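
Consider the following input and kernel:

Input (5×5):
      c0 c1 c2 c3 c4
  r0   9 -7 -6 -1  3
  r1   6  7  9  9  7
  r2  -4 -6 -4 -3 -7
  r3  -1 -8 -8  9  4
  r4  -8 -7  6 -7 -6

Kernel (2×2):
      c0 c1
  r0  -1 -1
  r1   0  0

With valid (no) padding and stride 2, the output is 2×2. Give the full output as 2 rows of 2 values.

-2 7
10 7

Output[0,0]: The receptive field on the input at this output position is [9 -7 / 6 7]. Elementwise product with the kernel and sum: 9·-1 + -7·-1.
Output[0,1]: The receptive field on the input at this output position is [-6 -1 / 9 9]. Elementwise product with the kernel and sum: -6·-1 + -1·-1.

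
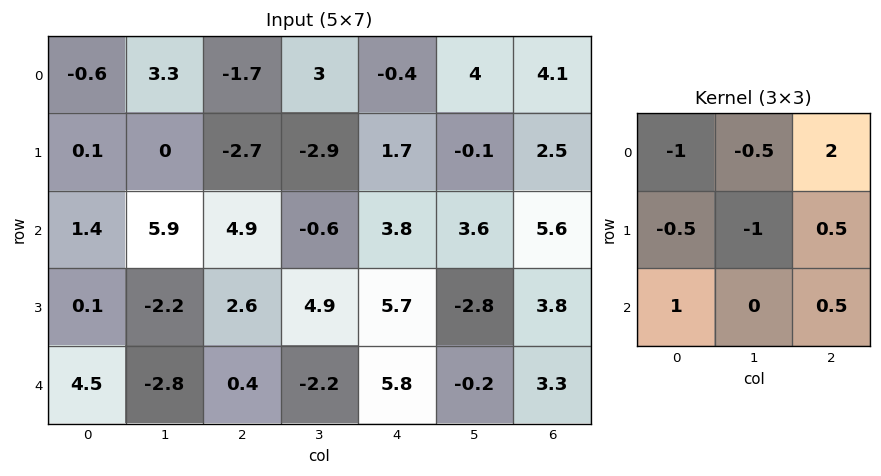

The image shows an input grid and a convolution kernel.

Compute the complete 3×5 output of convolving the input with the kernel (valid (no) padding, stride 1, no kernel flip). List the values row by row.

Output[0,0]: The receptive field on the input at this output position is [-0.6 3.3 -1.7 / 0.1 0 -2.7 / 1.4 5.9 4.9]. Elementwise product with the kernel and sum: -0.6·-1 + 3.3·-0.5 + -1.7·2 + 0.1·-0.5 + 0·-1 + -2.7·0.5 + 1.4·1 + 4.9·0.5.
Output[0,1]: The receptive field on the input at this output position is [3.3 -1.7 3 / 0 -2.7 -2.9 / 5.9 4.9 -0.6]. Elementwise product with the kernel and sum: 3.3·-1 + -1.7·-0.5 + 3·2 + 0·-0.5 + -2.7·-1 + -2.9·0.5 + 5.9·1 + -0.6·0.5.

-2 10.4 11.3 6.1 13.7
-8.25 -12.35 13.05 3.65 8.25
13.6 -12.5 2.95 -5.95 14.9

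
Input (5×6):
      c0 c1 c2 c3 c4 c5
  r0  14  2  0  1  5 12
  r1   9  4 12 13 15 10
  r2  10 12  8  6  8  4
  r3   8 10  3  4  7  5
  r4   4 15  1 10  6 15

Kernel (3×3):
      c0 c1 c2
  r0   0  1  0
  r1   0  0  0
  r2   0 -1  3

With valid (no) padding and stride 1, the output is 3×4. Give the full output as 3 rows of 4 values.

14 10 19 9
3 21 30 23
0 37 14 47

Output[0,0]: The receptive field on the input at this output position is [14 2 0 / 9 4 12 / 10 12 8]. Elementwise product with the kernel and sum: 2·1 + 12·-1 + 8·3.
Output[0,1]: The receptive field on the input at this output position is [2 0 1 / 4 12 13 / 12 8 6]. Elementwise product with the kernel and sum: 0·1 + 8·-1 + 6·3.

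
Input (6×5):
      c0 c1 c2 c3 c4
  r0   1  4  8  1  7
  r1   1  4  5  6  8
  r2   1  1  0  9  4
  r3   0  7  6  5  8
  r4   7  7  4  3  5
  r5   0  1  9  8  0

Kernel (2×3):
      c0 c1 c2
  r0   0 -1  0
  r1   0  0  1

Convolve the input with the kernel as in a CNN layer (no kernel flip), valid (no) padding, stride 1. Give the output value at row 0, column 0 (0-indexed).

1

The receptive field on the input at this output position is [1 4 8 / 1 4 5]. Elementwise product with the kernel and sum: 4·-1 + 5·1.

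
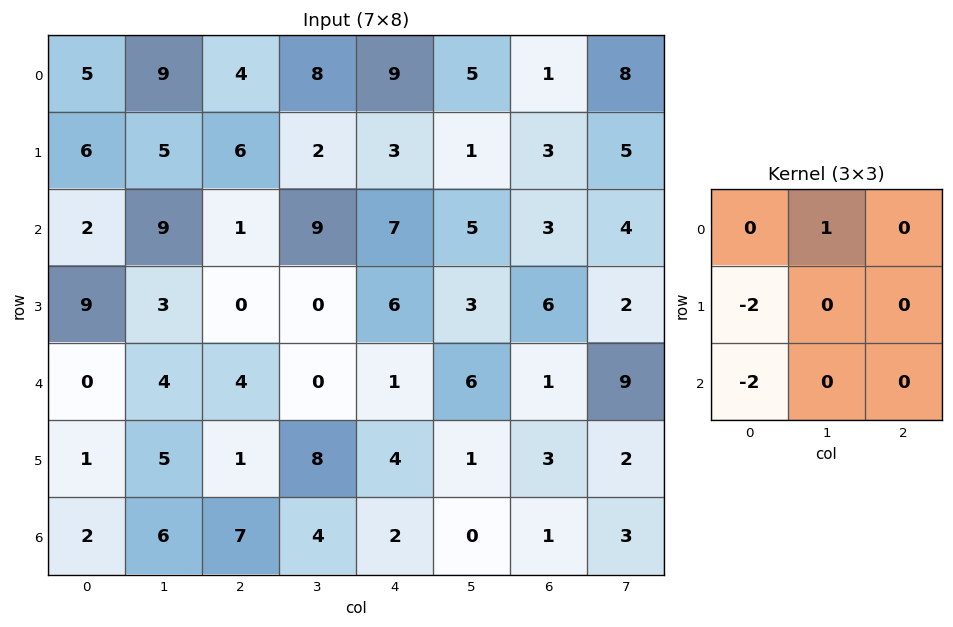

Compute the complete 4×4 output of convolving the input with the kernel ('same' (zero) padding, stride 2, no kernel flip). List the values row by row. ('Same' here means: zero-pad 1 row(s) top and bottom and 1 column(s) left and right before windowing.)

0 -28 -20 -12
6 -18 -15 -13
9 -18 -10 -8
1 -11 -4 3

Output[0,0]: The receptive field on the zero-padded input at this output position is [0 0 0 / 0 5 9 / 0 6 5]. Elementwise product with the kernel and sum: 0·1 + 0·-2 + 0·-2.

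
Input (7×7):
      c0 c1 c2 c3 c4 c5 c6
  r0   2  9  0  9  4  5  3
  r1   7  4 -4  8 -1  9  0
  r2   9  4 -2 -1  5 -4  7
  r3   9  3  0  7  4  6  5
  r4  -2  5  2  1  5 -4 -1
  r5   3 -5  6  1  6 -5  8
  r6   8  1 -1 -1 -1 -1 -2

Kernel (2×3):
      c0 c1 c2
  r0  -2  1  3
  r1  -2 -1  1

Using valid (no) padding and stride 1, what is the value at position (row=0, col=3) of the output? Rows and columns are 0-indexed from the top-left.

-5

The receptive field on the input at this output position is [9 4 5 / 8 -1 9]. Elementwise product with the kernel and sum: 9·-2 + 4·1 + 5·3 + 8·-2 + -1·-1 + 9·1.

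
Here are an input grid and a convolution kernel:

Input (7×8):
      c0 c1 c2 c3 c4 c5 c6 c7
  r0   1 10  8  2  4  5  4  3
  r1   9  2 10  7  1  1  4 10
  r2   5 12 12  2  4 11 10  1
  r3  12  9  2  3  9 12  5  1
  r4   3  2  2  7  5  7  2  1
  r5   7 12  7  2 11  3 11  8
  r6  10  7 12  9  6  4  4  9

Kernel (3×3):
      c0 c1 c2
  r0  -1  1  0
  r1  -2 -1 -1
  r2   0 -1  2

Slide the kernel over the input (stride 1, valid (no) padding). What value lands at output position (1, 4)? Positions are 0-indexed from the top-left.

-31

The receptive field on the input at this output position is [1 1 4 / 4 11 10 / 9 12 5]. Elementwise product with the kernel and sum: 1·-1 + 1·1 + 4·-2 + 11·-1 + 10·-1 + 12·-1 + 5·2.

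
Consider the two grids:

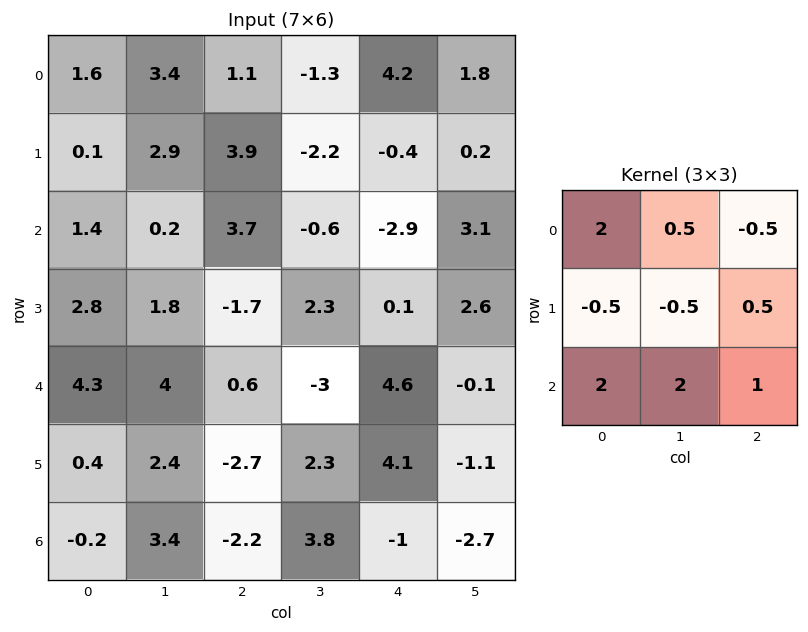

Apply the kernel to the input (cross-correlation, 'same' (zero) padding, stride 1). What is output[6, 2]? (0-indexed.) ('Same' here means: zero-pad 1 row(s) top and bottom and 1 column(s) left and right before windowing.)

3.6

The receptive field on the zero-padded input at this output position is [2.4 -2.7 2.3 / 3.4 -2.2 3.8 / 0 0 0]. Elementwise product with the kernel and sum: 2.4·2 + -2.7·0.5 + 2.3·-0.5 + 3.4·-0.5 + -2.2·-0.5 + 3.8·0.5 + 0·2 + 0·2 + 0·1.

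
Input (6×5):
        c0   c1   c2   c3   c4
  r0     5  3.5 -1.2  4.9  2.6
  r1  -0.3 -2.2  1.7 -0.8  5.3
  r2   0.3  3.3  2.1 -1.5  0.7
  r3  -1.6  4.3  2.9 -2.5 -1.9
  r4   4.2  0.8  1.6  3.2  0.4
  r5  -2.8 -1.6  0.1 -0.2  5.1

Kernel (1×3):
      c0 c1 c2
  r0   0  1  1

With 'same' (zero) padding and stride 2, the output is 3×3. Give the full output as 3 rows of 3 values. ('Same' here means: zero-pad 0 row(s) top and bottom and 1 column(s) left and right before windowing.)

Output[0,0]: The receptive field on the zero-padded input at this output position is [0 5 3.5]. Elementwise product with the kernel and sum: 5·1 + 3.5·1.
Output[0,1]: The receptive field on the zero-padded input at this output position is [3.5 -1.2 4.9]. Elementwise product with the kernel and sum: -1.2·1 + 4.9·1.

8.5 3.7 2.6
3.6 0.6 0.7
5 4.8 0.4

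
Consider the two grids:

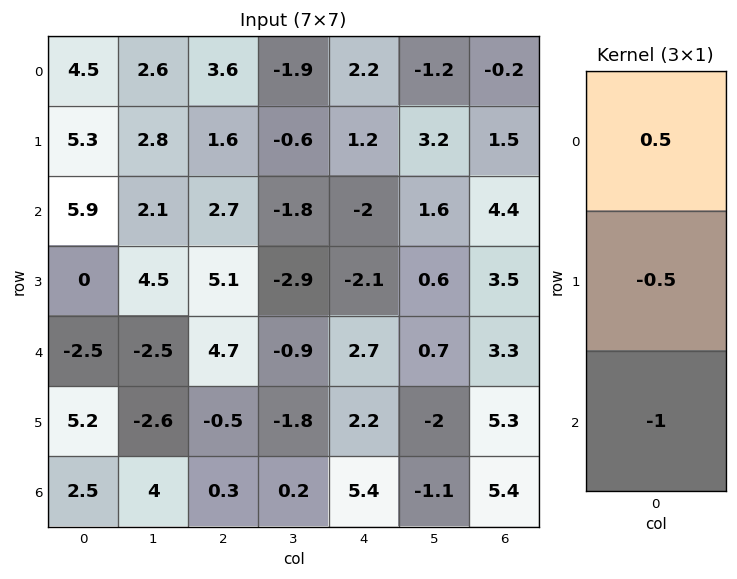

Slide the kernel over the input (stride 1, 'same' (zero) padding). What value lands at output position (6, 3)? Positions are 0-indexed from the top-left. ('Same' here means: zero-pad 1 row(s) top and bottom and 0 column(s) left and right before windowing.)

-1

The receptive field on the zero-padded input at this output position is [-1.8 / 0.2 / 0]. Elementwise product with the kernel and sum: -1.8·0.5 + 0.2·-0.5 + 0·-1.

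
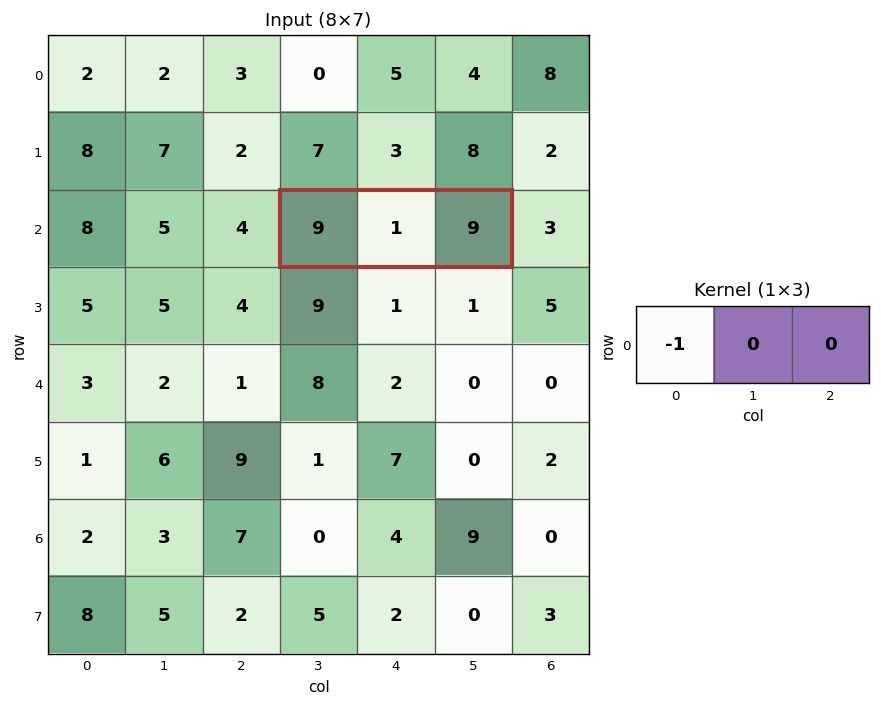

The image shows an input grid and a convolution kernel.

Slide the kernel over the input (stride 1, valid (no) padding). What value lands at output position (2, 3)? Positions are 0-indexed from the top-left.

The receptive field on the input at this output position is [9 1 9]. Elementwise product with the kernel and sum: 9·-1.

-9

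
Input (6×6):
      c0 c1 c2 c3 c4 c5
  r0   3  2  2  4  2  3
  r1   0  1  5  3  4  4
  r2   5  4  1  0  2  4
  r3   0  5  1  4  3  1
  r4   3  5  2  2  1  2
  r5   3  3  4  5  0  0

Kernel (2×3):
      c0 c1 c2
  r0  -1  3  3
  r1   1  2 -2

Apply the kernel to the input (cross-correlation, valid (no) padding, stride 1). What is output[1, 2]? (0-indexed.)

The receptive field on the input at this output position is [5 3 4 / 1 0 2]. Elementwise product with the kernel and sum: 5·-1 + 3·3 + 4·3 + 1·1 + 0·2 + 2·-2.

13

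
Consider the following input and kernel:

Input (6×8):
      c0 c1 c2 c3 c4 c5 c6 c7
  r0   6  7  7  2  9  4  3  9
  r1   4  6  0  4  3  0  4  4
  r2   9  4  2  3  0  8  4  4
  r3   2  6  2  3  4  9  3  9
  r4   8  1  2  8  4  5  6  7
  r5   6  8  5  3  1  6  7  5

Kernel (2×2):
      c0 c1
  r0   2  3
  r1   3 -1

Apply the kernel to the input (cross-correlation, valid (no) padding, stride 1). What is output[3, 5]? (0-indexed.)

36

The receptive field on the input at this output position is [9 3 / 5 6]. Elementwise product with the kernel and sum: 9·2 + 3·3 + 5·3 + 6·-1.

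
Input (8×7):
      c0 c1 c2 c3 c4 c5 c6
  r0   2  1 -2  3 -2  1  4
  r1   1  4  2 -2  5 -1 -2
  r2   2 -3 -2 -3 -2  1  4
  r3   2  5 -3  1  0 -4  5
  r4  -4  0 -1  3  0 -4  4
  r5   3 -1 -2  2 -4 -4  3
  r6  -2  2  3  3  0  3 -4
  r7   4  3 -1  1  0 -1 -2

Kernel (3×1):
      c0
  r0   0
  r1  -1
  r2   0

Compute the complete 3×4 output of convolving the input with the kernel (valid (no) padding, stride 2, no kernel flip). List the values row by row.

Output[0,0]: The receptive field on the input at this output position is [2 / 1 / 2]. Elementwise product with the kernel and sum: 1·-1.
Output[0,1]: The receptive field on the input at this output position is [-2 / 2 / -2]. Elementwise product with the kernel and sum: 2·-1.

-1 -2 -5 2
-2 3 0 -5
-3 2 4 -3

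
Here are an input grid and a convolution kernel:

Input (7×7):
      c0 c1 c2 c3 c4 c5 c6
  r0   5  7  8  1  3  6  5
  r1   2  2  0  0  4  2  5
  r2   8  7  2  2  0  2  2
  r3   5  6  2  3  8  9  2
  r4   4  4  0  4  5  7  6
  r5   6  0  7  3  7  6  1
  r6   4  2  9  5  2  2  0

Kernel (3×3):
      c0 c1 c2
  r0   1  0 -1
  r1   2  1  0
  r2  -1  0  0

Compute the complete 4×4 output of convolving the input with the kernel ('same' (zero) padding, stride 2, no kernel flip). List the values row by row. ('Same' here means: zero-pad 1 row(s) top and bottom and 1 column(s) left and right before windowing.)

Output[0,0]: The receptive field on the zero-padded input at this output position is [0 0 0 / 0 5 7 / 0 2 2]. Elementwise product with the kernel and sum: 0·1 + 0·-1 + 0·2 + 5·1 + 0·-1.

5 20 5 15
6 12 -1 -1
-2 11 4 23
4 10 9 10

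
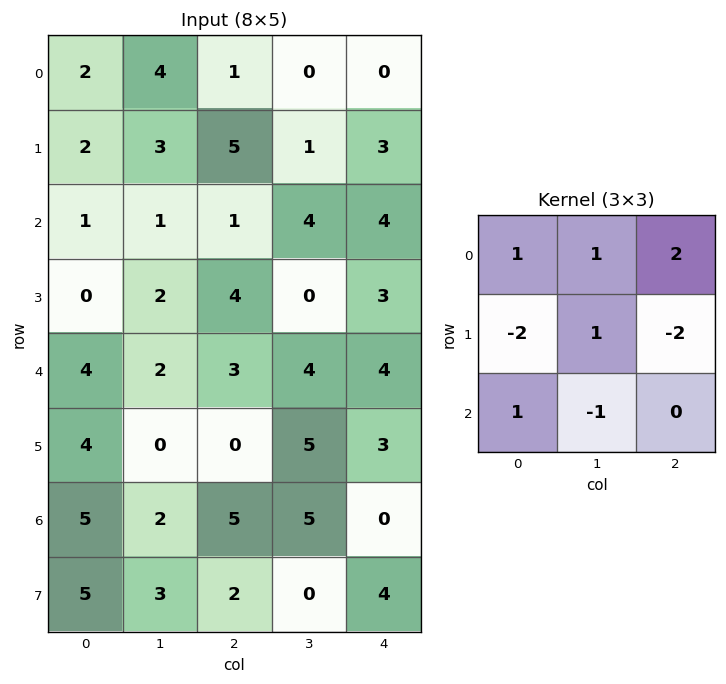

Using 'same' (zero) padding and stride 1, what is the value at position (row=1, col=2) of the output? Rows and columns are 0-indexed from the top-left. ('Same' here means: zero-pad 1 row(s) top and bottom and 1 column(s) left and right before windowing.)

2

The receptive field on the zero-padded input at this output position is [4 1 0 / 3 5 1 / 1 1 4]. Elementwise product with the kernel and sum: 4·1 + 1·1 + 0·2 + 3·-2 + 5·1 + 1·-2 + 1·1 + 1·-1.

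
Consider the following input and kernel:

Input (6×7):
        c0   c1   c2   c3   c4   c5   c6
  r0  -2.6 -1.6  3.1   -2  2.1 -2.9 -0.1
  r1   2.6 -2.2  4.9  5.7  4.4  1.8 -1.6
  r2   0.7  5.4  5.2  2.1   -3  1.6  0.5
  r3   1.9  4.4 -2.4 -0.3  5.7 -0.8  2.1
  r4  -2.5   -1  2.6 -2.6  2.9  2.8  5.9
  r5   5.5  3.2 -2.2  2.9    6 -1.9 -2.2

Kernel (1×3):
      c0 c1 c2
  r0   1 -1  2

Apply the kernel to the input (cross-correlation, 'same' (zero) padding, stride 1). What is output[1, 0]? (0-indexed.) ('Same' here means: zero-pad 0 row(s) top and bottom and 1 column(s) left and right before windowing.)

The receptive field on the zero-padded input at this output position is [0 2.6 -2.2]. Elementwise product with the kernel and sum: 0·1 + 2.6·-1 + -2.2·2.

-7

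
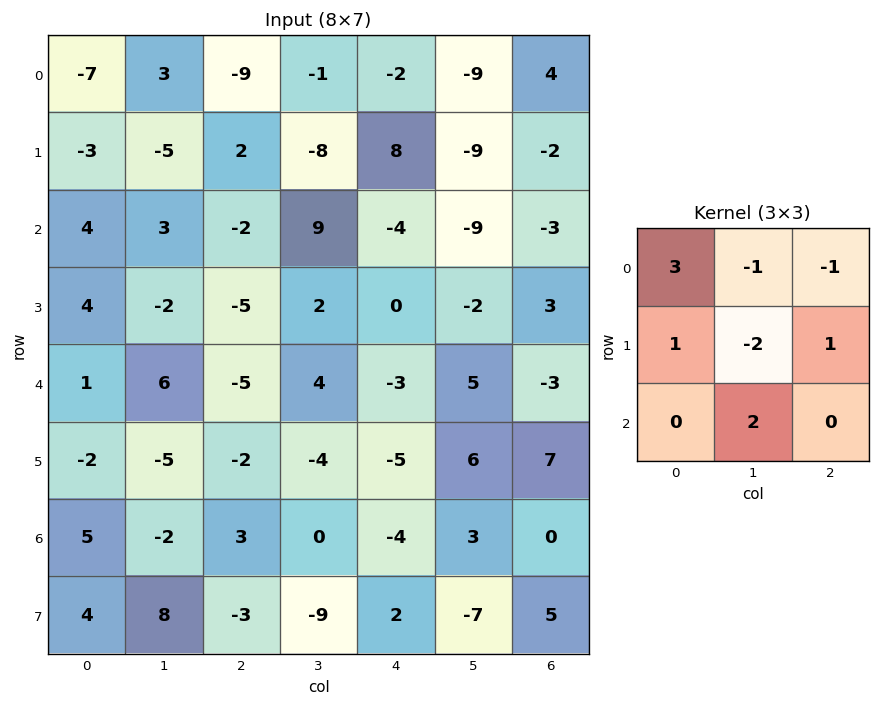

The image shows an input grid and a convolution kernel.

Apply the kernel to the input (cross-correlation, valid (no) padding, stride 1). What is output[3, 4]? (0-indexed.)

-5

The receptive field on the input at this output position is [0 -2 3 / -3 5 -3 / -5 6 7]. Elementwise product with the kernel and sum: 0·3 + -2·-1 + 3·-1 + -3·1 + 5·-2 + -3·1 + 6·2.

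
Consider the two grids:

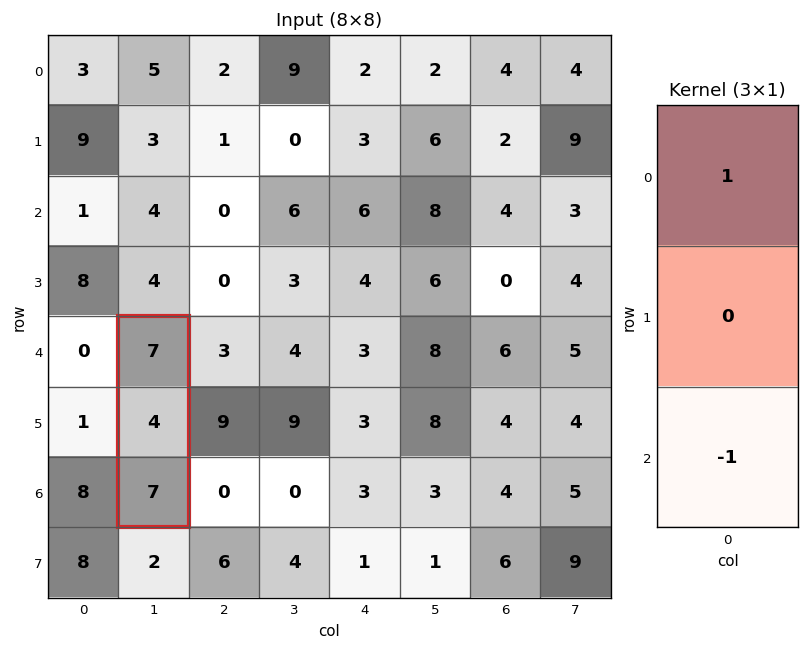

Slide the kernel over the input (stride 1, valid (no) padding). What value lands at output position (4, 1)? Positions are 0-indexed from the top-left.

0

The receptive field on the input at this output position is [7 / 4 / 7]. Elementwise product with the kernel and sum: 7·1 + 7·-1.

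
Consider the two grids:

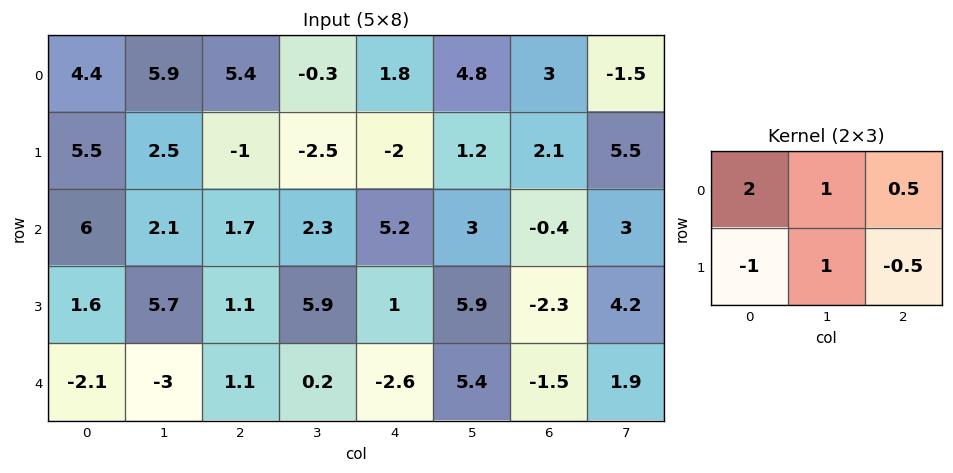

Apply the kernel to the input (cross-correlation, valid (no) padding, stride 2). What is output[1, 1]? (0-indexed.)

12.6

The receptive field on the input at this output position is [1.7 2.3 5.2 / 1.1 5.9 1]. Elementwise product with the kernel and sum: 1.7·2 + 2.3·1 + 5.2·0.5 + 1.1·-1 + 5.9·1 + 1·-0.5.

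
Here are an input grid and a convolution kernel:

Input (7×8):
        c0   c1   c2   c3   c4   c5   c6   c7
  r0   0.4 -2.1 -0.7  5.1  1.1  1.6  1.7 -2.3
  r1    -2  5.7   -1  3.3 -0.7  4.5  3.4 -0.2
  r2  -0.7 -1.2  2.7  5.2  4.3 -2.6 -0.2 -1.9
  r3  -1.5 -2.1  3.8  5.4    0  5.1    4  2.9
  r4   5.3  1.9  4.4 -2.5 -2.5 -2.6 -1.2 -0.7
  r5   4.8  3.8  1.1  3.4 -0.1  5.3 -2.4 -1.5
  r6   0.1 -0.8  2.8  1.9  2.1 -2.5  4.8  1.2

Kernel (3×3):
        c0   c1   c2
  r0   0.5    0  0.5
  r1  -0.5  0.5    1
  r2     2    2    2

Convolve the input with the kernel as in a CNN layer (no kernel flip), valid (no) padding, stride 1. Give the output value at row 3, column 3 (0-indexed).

19.85

The receptive field on the input at this output position is [5.4 0 5.1 / -2.5 -2.5 -2.6 / 3.4 -0.1 5.3]. Elementwise product with the kernel and sum: 5.4·0.5 + 5.1·0.5 + -2.5·-0.5 + -2.5·0.5 + -2.6·1 + 3.4·2 + -0.1·2 + 5.3·2.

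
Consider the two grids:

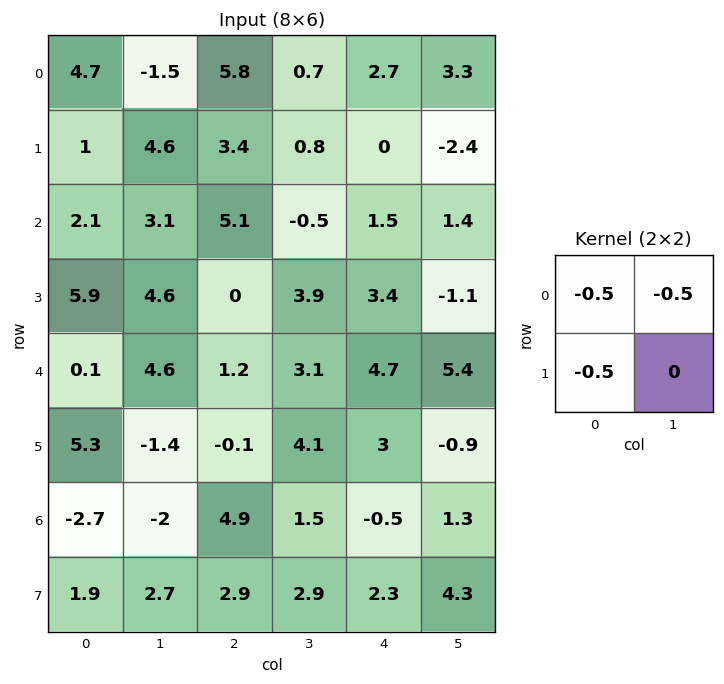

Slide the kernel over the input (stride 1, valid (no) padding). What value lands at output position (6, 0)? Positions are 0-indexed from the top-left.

The receptive field on the input at this output position is [-2.7 -2 / 1.9 2.7]. Elementwise product with the kernel and sum: -2.7·-0.5 + -2·-0.5 + 1.9·-0.5.

1.4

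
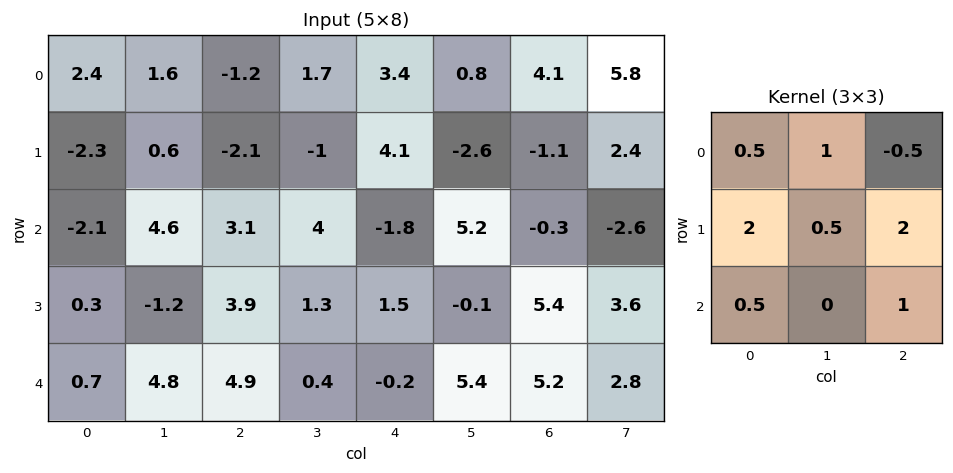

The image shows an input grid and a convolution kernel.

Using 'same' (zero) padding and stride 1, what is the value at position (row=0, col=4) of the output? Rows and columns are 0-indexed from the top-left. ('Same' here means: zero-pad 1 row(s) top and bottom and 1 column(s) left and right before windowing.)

The receptive field on the zero-padded input at this output position is [0 0 0 / 1.7 3.4 0.8 / -1 4.1 -2.6]. Elementwise product with the kernel and sum: 0·0.5 + 0·1 + 0·-0.5 + 1.7·2 + 3.4·0.5 + 0.8·2 + -1·0.5 + -2.6·1.

3.6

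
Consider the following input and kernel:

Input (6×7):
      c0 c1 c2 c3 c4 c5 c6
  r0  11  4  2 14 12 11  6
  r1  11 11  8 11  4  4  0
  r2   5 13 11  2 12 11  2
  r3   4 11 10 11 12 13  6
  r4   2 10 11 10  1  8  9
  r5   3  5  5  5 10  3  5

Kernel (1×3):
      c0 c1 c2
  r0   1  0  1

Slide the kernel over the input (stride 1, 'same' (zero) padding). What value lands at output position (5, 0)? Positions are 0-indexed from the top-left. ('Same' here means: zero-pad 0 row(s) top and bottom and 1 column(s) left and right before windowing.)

5

The receptive field on the zero-padded input at this output position is [0 3 5]. Elementwise product with the kernel and sum: 0·1 + 5·1.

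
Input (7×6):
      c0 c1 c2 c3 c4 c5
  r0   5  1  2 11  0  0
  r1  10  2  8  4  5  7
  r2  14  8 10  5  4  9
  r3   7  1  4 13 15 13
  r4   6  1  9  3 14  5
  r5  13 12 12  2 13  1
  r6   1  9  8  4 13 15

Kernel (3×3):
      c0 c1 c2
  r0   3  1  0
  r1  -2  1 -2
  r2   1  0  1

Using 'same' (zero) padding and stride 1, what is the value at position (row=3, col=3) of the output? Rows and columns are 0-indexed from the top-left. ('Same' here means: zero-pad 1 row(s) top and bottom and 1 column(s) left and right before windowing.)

33

The receptive field on the zero-padded input at this output position is [10 5 4 / 4 13 15 / 9 3 14]. Elementwise product with the kernel and sum: 10·3 + 5·1 + 4·-2 + 13·1 + 15·-2 + 9·1 + 14·1.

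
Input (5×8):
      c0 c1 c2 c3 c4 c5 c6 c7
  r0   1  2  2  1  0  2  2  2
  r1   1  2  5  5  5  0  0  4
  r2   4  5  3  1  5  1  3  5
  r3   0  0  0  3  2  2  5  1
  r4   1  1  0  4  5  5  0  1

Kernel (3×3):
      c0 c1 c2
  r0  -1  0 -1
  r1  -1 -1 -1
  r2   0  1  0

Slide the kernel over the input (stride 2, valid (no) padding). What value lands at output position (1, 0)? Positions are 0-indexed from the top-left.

-6

The receptive field on the input at this output position is [4 5 3 / 0 0 0 / 1 1 0]. Elementwise product with the kernel and sum: 4·-1 + 3·-1 + 0·-1 + 0·-1 + 0·-1 + 1·1.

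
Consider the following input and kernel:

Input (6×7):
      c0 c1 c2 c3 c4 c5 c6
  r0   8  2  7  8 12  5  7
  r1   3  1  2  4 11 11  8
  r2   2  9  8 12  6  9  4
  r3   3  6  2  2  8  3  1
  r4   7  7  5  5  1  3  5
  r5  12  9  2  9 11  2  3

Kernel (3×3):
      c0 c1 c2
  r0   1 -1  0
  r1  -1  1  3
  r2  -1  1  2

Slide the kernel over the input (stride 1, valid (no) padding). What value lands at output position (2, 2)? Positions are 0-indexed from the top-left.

The receptive field on the input at this output position is [8 12 6 / 2 2 8 / 5 5 1]. Elementwise product with the kernel and sum: 8·1 + 12·-1 + 2·-1 + 2·1 + 8·3 + 5·-1 + 5·1 + 1·2.

22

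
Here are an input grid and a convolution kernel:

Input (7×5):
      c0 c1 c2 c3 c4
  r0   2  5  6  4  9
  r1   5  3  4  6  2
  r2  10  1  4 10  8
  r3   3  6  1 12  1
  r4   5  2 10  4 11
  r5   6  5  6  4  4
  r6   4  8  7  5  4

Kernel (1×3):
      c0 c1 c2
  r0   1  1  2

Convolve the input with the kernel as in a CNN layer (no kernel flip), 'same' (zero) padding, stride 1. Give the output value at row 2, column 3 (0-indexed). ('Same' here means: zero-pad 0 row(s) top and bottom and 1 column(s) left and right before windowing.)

30

The receptive field on the zero-padded input at this output position is [4 10 8]. Elementwise product with the kernel and sum: 4·1 + 10·1 + 8·2.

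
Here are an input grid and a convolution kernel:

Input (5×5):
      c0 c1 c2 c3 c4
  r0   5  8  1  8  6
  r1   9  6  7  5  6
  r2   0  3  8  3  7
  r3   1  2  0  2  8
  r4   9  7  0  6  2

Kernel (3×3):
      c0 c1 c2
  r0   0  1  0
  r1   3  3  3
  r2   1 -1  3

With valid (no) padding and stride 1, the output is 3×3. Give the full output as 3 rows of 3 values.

95 59 88
38 57 81
14 45 33

Output[0,0]: The receptive field on the input at this output position is [5 8 1 / 9 6 7 / 0 3 8]. Elementwise product with the kernel and sum: 8·1 + 9·3 + 6·3 + 7·3 + 0·1 + 3·-1 + 8·3.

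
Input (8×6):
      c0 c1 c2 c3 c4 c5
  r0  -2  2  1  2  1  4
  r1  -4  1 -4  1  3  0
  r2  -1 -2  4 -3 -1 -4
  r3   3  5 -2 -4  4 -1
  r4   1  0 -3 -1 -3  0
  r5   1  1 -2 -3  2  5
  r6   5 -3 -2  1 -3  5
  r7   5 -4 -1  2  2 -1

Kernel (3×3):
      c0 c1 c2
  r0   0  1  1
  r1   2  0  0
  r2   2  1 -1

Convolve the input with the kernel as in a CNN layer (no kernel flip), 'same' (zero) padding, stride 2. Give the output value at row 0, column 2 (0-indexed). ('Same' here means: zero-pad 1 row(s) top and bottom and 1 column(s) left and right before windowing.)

The receptive field on the zero-padded input at this output position is [0 0 0 / 2 1 4 / 1 3 0]. Elementwise product with the kernel and sum: 0·1 + 0·1 + 2·2 + 1·2 + 3·1 + 0·-1.

9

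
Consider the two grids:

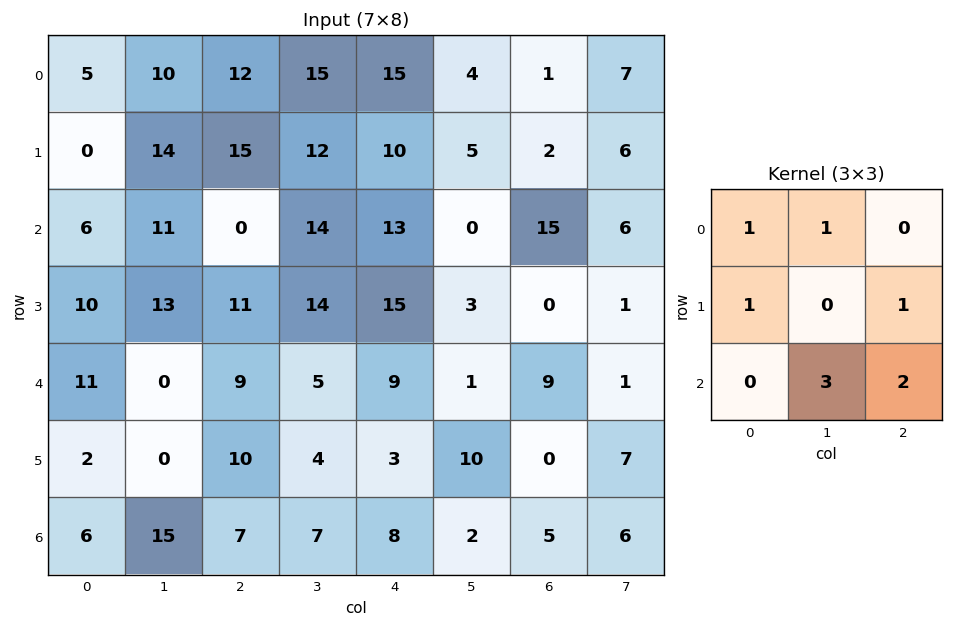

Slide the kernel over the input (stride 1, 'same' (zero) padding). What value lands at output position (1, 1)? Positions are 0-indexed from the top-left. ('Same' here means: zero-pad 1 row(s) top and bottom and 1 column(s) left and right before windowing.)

63

The receptive field on the zero-padded input at this output position is [5 10 12 / 0 14 15 / 6 11 0]. Elementwise product with the kernel and sum: 5·1 + 10·1 + 0·1 + 15·1 + 11·3 + 0·2.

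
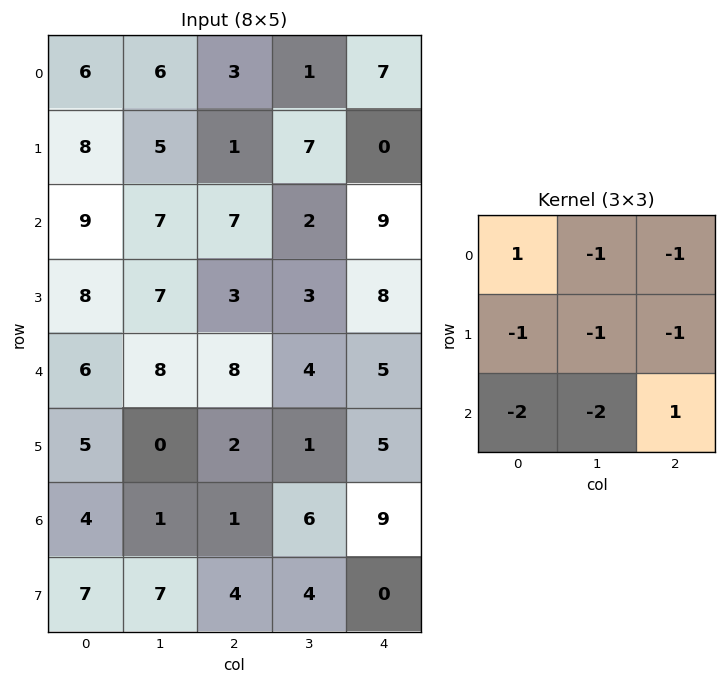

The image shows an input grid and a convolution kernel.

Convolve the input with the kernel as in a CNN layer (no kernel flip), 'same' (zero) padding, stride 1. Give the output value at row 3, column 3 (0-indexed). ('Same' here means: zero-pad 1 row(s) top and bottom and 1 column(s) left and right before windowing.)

-37

The receptive field on the zero-padded input at this output position is [7 2 9 / 3 3 8 / 8 4 5]. Elementwise product with the kernel and sum: 7·1 + 2·-1 + 9·-1 + 3·-1 + 3·-1 + 8·-1 + 8·-2 + 4·-2 + 5·1.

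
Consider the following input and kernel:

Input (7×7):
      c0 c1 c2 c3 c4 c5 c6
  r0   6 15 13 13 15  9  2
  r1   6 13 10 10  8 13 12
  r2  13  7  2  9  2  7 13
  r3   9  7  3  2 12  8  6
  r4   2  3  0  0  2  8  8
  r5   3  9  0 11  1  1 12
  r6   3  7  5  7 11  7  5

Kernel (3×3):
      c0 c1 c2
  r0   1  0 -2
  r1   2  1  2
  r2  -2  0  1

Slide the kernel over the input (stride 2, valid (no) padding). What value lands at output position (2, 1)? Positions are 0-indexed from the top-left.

10

The receptive field on the input at this output position is [0 0 2 / 0 11 1 / 5 7 11]. Elementwise product with the kernel and sum: 0·1 + 2·-2 + 0·2 + 11·1 + 1·2 + 5·-2 + 11·1.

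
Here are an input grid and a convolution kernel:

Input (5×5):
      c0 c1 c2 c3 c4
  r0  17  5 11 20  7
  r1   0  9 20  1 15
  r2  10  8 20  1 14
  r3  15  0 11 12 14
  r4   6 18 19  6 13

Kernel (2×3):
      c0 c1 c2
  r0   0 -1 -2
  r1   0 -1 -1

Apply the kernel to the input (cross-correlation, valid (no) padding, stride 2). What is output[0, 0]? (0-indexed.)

The receptive field on the input at this output position is [17 5 11 / 0 9 20]. Elementwise product with the kernel and sum: 5·-1 + 11·-2 + 9·-1 + 20·-1.

-56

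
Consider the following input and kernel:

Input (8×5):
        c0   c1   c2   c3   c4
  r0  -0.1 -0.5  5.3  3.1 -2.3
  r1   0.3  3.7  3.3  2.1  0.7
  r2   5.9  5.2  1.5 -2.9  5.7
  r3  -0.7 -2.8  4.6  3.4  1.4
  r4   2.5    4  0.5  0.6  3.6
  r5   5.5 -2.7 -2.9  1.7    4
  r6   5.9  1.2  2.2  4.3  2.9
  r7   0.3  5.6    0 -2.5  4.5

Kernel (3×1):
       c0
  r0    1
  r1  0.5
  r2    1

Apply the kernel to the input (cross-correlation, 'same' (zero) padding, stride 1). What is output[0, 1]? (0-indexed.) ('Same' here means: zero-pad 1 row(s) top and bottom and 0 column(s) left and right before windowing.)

The receptive field on the zero-padded input at this output position is [0 / -0.5 / 3.7]. Elementwise product with the kernel and sum: 0·1 + -0.5·0.5 + 3.7·1.

3.45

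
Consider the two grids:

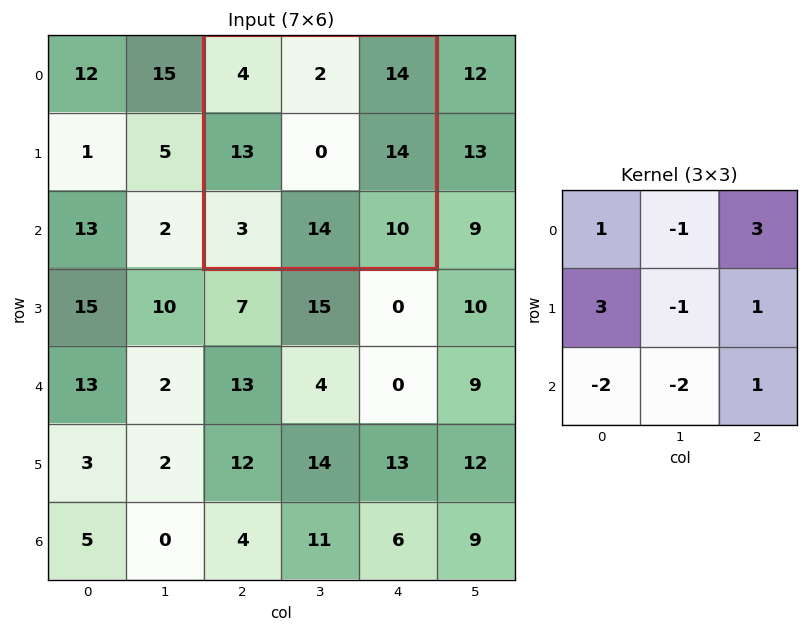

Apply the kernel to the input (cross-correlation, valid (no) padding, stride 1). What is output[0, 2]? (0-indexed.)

73

The receptive field on the input at this output position is [4 2 14 / 13 0 14 / 3 14 10]. Elementwise product with the kernel and sum: 4·1 + 2·-1 + 14·3 + 13·3 + 0·-1 + 14·1 + 3·-2 + 14·-2 + 10·1.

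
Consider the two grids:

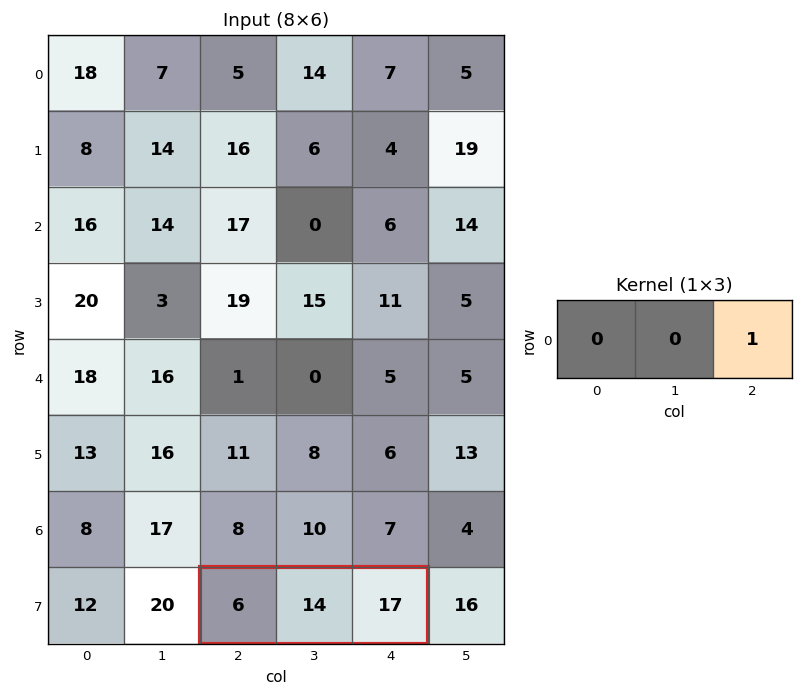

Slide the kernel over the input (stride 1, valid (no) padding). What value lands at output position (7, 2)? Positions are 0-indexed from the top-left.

17

The receptive field on the input at this output position is [6 14 17]. Elementwise product with the kernel and sum: 17·1.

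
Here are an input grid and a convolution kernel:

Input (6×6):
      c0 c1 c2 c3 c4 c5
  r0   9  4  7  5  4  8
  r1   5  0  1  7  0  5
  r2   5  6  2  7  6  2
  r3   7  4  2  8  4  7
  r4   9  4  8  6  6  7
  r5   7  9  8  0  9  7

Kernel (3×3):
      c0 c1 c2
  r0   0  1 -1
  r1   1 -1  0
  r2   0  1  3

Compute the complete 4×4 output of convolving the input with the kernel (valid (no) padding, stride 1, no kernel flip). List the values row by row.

14 24 20 15
8 24 22 21
35 23 19 35
40 -2 33 27

Output[0,0]: The receptive field on the input at this output position is [9 4 7 / 5 0 1 / 5 6 2]. Elementwise product with the kernel and sum: 4·1 + 7·-1 + 5·1 + 0·-1 + 6·1 + 2·3.
Output[0,1]: The receptive field on the input at this output position is [4 7 5 / 0 1 7 / 6 2 7]. Elementwise product with the kernel and sum: 7·1 + 5·-1 + 0·1 + 1·-1 + 2·1 + 7·3.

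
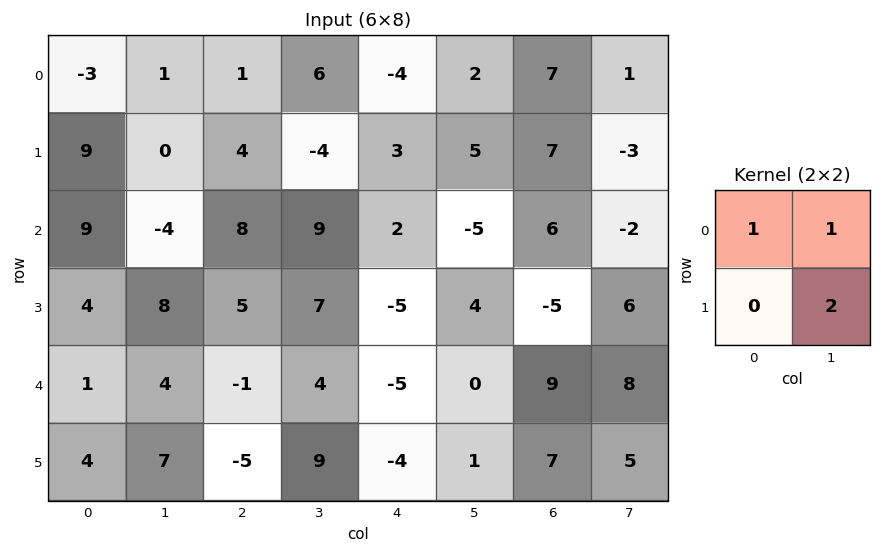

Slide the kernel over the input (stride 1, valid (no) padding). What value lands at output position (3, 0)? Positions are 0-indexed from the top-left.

20

The receptive field on the input at this output position is [4 8 / 1 4]. Elementwise product with the kernel and sum: 4·1 + 8·1 + 4·2.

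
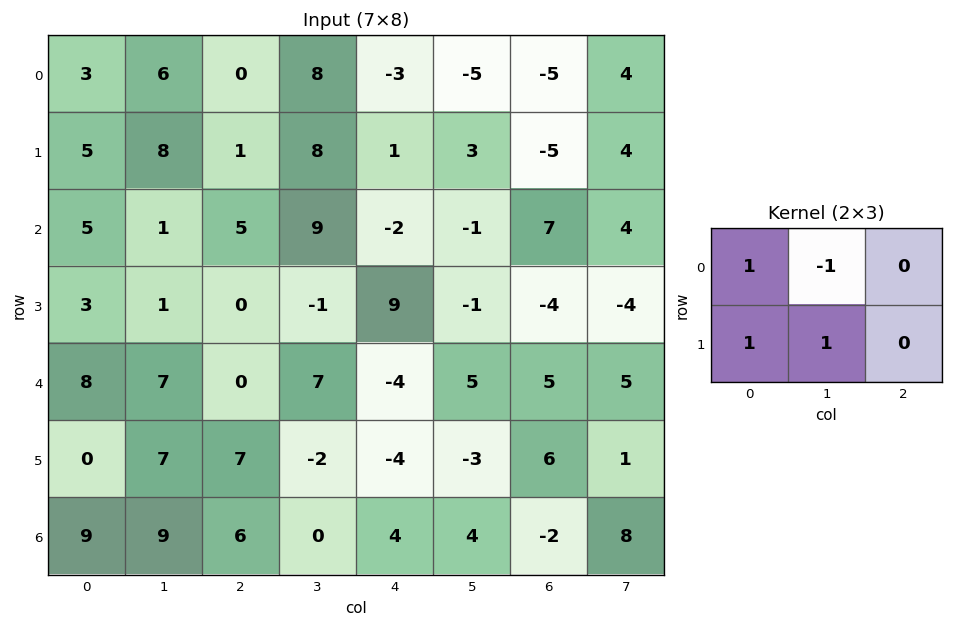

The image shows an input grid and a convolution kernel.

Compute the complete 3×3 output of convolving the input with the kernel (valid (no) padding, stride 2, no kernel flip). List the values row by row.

10 1 6
8 -5 7
8 -2 -16

Output[0,0]: The receptive field on the input at this output position is [3 6 0 / 5 8 1]. Elementwise product with the kernel and sum: 3·1 + 6·-1 + 5·1 + 8·1.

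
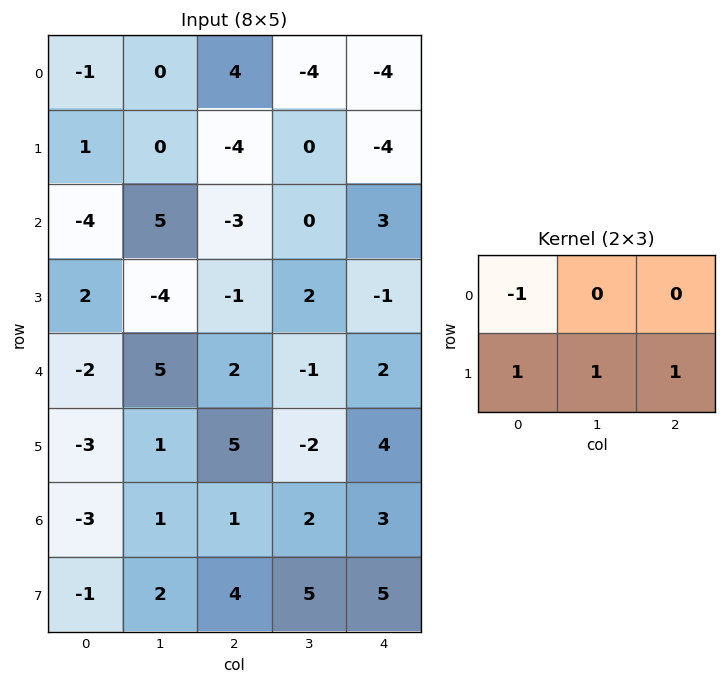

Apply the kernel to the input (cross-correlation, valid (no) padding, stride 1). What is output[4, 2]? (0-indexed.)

The receptive field on the input at this output position is [2 -1 2 / 5 -2 4]. Elementwise product with the kernel and sum: 2·-1 + 5·1 + -2·1 + 4·1.

5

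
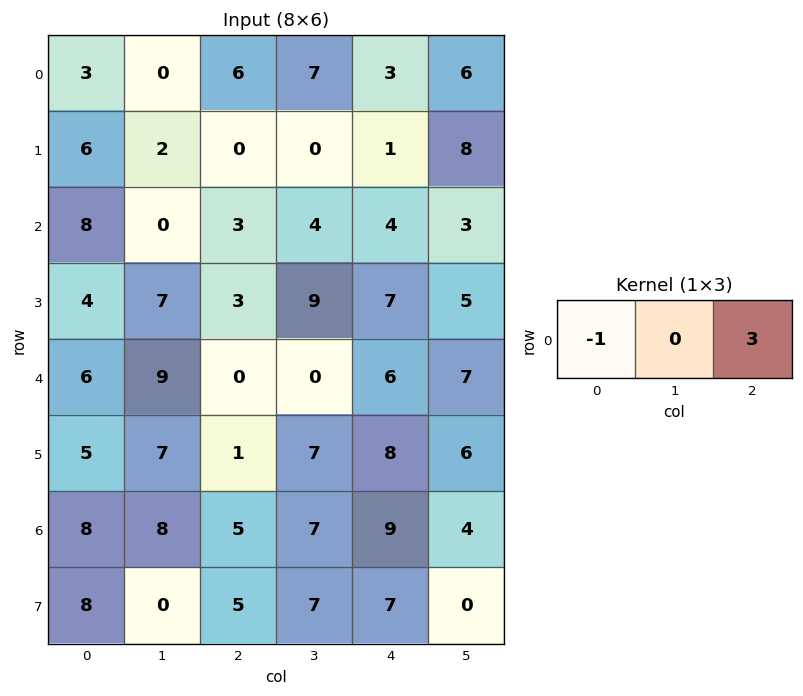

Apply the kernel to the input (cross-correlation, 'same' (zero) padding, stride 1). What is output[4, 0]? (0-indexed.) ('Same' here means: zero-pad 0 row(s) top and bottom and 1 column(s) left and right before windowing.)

27

The receptive field on the zero-padded input at this output position is [0 6 9]. Elementwise product with the kernel and sum: 0·-1 + 9·3.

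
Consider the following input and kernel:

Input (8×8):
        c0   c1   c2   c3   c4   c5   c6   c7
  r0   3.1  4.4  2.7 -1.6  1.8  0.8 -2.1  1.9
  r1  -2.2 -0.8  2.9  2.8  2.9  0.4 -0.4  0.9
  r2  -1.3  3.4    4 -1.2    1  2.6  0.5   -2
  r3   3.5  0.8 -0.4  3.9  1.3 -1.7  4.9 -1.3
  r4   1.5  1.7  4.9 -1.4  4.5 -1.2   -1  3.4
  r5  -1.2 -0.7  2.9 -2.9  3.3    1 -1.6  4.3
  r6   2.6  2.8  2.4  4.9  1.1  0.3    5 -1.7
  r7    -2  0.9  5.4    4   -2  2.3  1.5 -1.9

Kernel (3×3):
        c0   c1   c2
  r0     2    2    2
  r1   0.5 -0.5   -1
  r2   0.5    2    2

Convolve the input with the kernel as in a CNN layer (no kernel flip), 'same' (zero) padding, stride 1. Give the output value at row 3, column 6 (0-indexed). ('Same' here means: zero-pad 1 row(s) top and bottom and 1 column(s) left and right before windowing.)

The receptive field on the zero-padded input at this output position is [2.6 0.5 -2 / -1.7 4.9 -1.3 / -1.2 -1 3.4]. Elementwise product with the kernel and sum: 2.6·2 + 0.5·2 + -2·2 + -1.7·0.5 + 4.9·-0.5 + -1.3·-1 + -1.2·0.5 + -1·2 + 3.4·2.

4.4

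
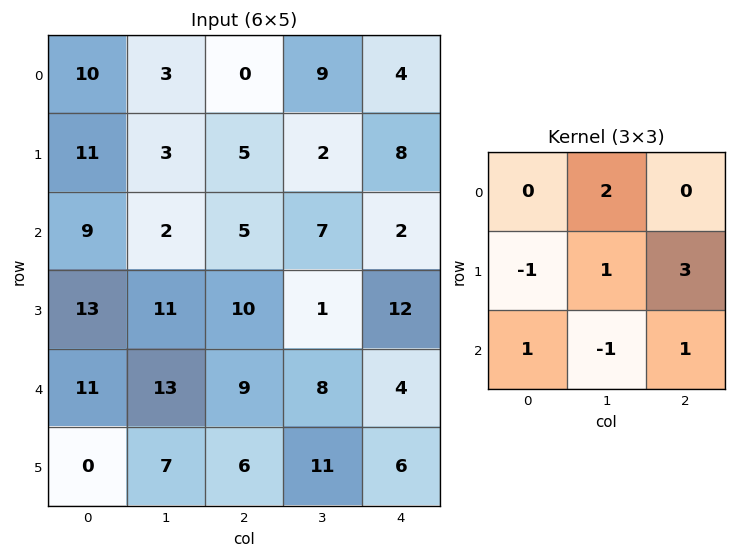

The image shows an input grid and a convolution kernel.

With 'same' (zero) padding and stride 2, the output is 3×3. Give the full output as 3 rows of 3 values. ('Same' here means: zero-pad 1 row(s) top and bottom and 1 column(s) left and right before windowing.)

11 24 -11
35 36 0
83 52 25

Output[0,0]: The receptive field on the zero-padded input at this output position is [0 0 0 / 0 10 3 / 0 11 3]. Elementwise product with the kernel and sum: 0·2 + 0·-1 + 10·1 + 3·3 + 0·1 + 11·-1 + 3·1.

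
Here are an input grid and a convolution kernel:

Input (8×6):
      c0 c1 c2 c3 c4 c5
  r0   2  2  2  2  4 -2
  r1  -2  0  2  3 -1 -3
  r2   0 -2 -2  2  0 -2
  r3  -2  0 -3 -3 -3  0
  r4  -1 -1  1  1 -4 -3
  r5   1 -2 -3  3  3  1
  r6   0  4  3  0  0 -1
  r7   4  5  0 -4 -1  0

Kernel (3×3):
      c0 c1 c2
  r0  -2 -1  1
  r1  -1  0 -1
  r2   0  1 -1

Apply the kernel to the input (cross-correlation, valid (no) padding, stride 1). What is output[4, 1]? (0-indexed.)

The receptive field on the input at this output position is [-1 1 1 / -2 -3 3 / 4 3 0]. Elementwise product with the kernel and sum: -1·-2 + 1·-1 + 1·1 + -2·-1 + 3·-1 + 3·1 + 0·-1.

4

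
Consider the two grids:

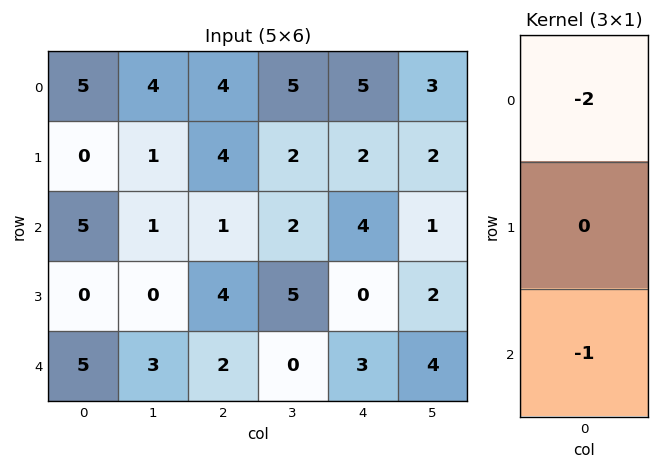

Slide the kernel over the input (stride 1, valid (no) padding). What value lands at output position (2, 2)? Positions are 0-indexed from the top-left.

-4

The receptive field on the input at this output position is [1 / 4 / 2]. Elementwise product with the kernel and sum: 1·-2 + 2·-1.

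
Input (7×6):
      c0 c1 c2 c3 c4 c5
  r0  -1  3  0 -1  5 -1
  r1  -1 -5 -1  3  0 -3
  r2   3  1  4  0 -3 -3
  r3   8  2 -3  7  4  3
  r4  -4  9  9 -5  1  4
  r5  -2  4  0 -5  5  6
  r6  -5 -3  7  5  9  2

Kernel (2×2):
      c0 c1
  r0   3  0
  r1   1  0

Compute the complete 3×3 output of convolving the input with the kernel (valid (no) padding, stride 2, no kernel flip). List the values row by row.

-4 -1 15
17 9 -5
-14 27 8

Output[0,0]: The receptive field on the input at this output position is [-1 3 / -1 -5]. Elementwise product with the kernel and sum: -1·3 + -1·1.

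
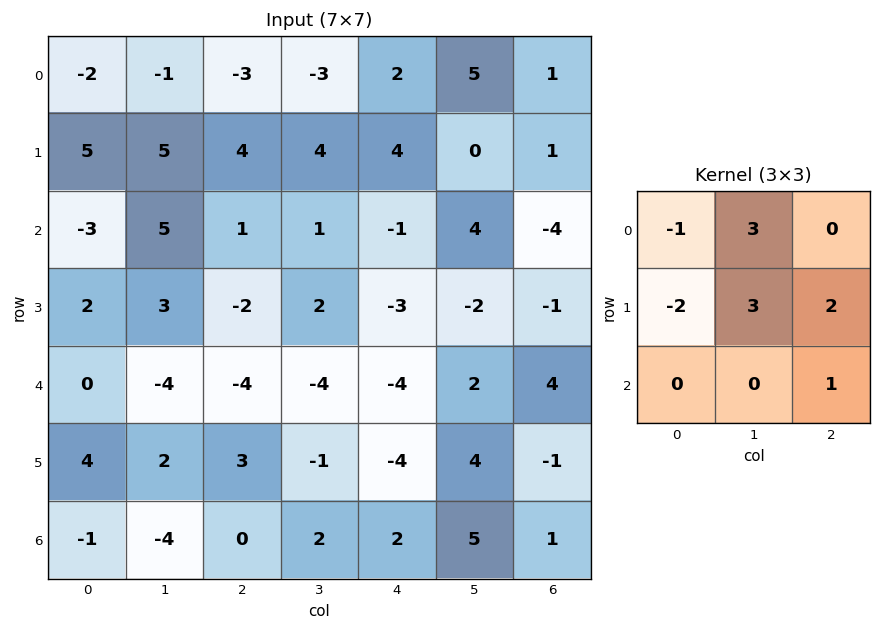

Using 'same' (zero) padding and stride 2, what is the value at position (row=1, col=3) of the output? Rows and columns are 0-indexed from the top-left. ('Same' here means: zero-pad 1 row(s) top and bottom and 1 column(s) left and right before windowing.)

-17

The receptive field on the zero-padded input at this output position is [0 1 0 / 4 -4 0 / -2 -1 0]. Elementwise product with the kernel and sum: 0·-1 + 1·3 + 4·-2 + -4·3 + 0·2 + 0·1.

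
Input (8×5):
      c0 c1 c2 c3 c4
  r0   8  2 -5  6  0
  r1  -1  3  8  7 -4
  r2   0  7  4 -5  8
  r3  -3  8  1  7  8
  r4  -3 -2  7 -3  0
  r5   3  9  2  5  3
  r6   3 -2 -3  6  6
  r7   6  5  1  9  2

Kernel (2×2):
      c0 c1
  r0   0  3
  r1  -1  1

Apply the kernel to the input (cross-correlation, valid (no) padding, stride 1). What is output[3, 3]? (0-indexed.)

The receptive field on the input at this output position is [7 8 / -3 0]. Elementwise product with the kernel and sum: 8·3 + -3·-1 + 0·1.

27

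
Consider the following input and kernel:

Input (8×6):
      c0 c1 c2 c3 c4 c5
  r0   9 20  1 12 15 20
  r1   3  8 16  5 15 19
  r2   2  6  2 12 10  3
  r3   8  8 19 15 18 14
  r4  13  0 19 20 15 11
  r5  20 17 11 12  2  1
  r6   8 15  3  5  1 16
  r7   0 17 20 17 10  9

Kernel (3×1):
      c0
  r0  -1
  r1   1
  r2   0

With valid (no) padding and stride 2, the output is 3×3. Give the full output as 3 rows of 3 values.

Output[0,0]: The receptive field on the input at this output position is [9 / 3 / 2]. Elementwise product with the kernel and sum: 9·-1 + 3·1.

-6 15 0
6 17 8
7 -8 -13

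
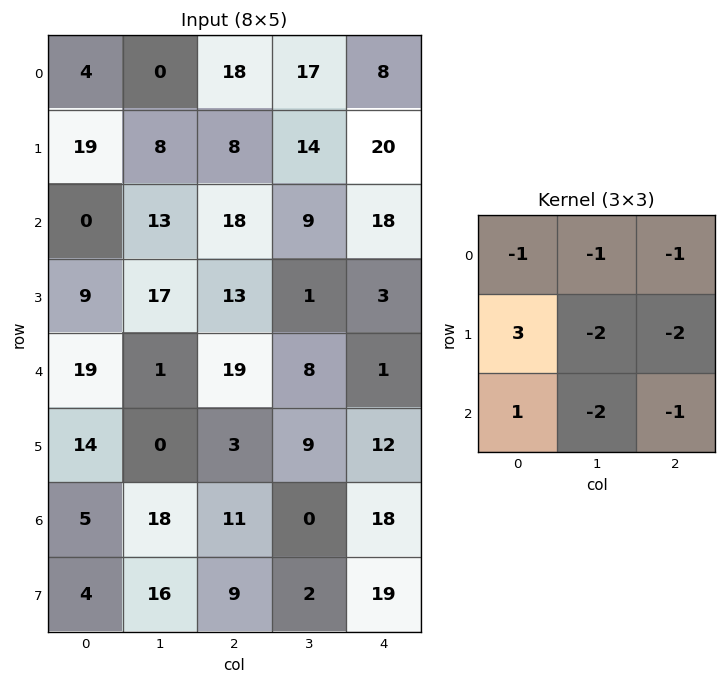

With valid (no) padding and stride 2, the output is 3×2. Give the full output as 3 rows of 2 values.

-41 -105
-66 -12
-45 -68

Output[0,0]: The receptive field on the input at this output position is [4 0 18 / 19 8 8 / 0 13 18]. Elementwise product with the kernel and sum: 4·-1 + 0·-1 + 18·-1 + 19·3 + 8·-2 + 8·-2 + 0·1 + 13·-2 + 18·-1.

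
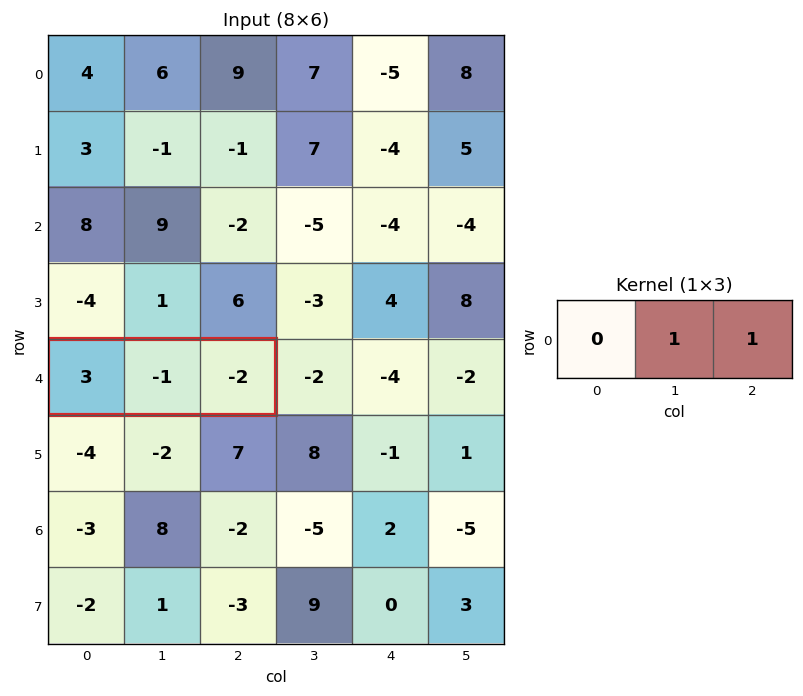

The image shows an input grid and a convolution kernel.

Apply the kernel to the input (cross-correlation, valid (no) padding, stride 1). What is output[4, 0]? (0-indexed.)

The receptive field on the input at this output position is [3 -1 -2]. Elementwise product with the kernel and sum: -1·1 + -2·1.

-3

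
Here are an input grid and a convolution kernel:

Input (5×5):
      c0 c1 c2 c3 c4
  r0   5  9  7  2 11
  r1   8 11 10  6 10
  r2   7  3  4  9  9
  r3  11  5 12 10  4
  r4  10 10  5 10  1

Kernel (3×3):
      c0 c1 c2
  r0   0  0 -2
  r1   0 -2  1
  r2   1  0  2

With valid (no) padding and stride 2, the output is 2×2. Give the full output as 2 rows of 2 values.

Output[0,0]: The receptive field on the input at this output position is [5 9 7 / 8 11 10 / 7 3 4]. Elementwise product with the kernel and sum: 7·-2 + 11·-2 + 10·1 + 7·1 + 4·2.

-11 -2
14 -27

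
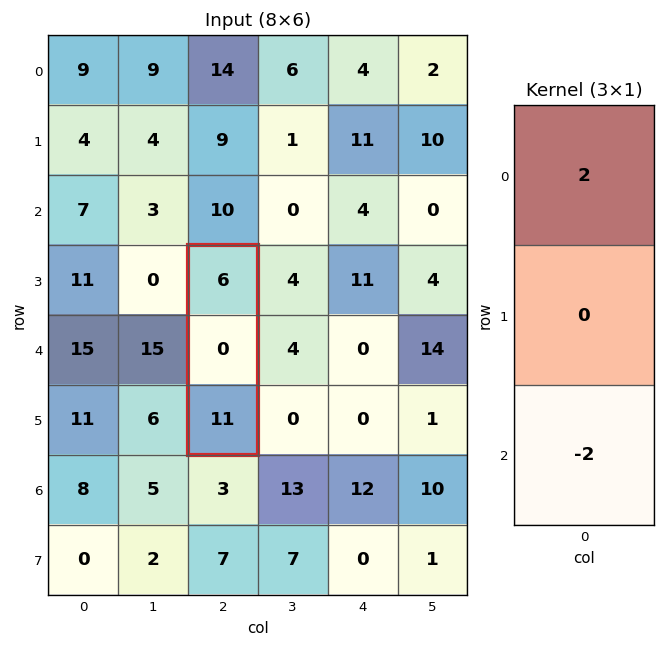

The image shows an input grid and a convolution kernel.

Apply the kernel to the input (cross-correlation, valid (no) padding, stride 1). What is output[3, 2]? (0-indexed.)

The receptive field on the input at this output position is [6 / 0 / 11]. Elementwise product with the kernel and sum: 6·2 + 11·-2.

-10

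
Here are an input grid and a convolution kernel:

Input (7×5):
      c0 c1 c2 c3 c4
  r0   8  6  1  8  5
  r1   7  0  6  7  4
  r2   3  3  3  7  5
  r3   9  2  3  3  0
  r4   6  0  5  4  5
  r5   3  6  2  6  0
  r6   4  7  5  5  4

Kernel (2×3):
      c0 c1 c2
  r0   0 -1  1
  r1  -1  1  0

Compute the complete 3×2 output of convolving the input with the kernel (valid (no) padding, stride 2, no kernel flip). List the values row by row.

Output[0,0]: The receptive field on the input at this output position is [8 6 1 / 7 0 6]. Elementwise product with the kernel and sum: 6·-1 + 1·1 + 7·-1 + 0·1.

-12 -2
-7 -2
8 5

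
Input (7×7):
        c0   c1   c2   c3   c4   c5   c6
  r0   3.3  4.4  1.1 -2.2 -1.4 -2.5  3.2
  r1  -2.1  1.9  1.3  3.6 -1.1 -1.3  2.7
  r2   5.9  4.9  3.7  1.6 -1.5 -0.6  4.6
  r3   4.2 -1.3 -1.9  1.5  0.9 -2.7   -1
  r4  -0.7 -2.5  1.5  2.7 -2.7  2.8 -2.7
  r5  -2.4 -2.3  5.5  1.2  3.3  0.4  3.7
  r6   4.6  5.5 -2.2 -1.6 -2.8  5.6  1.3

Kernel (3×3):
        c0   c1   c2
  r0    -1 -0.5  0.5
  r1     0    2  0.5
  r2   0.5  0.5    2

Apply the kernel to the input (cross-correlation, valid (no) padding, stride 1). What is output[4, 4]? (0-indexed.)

6.6

The receptive field on the input at this output position is [-2.7 2.8 -2.7 / 3.3 0.4 3.7 / -2.8 5.6 1.3]. Elementwise product with the kernel and sum: -2.7·-1 + 2.8·-0.5 + -2.7·0.5 + 0.4·2 + 3.7·0.5 + -2.8·0.5 + 5.6·0.5 + 1.3·2.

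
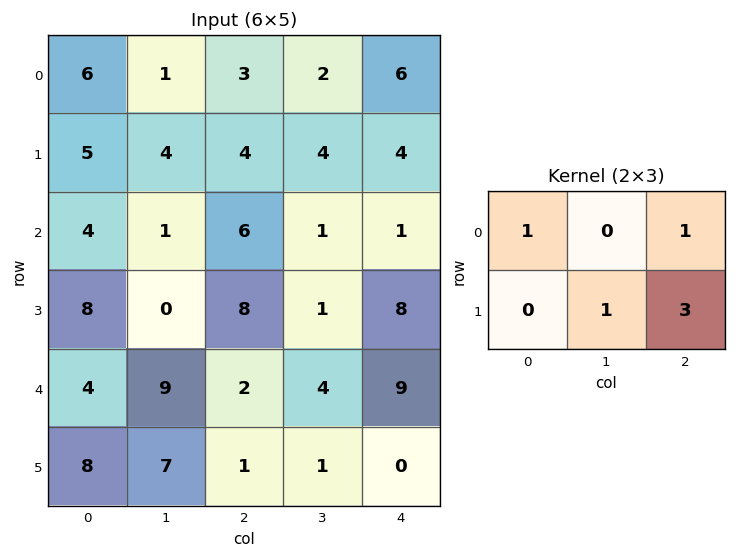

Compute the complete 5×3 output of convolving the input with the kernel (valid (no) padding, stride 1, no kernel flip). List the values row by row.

25 19 25
28 17 12
34 13 32
31 15 47
16 17 12

Output[0,0]: The receptive field on the input at this output position is [6 1 3 / 5 4 4]. Elementwise product with the kernel and sum: 6·1 + 3·1 + 4·1 + 4·3.
Output[0,1]: The receptive field on the input at this output position is [1 3 2 / 4 4 4]. Elementwise product with the kernel and sum: 1·1 + 2·1 + 4·1 + 4·3.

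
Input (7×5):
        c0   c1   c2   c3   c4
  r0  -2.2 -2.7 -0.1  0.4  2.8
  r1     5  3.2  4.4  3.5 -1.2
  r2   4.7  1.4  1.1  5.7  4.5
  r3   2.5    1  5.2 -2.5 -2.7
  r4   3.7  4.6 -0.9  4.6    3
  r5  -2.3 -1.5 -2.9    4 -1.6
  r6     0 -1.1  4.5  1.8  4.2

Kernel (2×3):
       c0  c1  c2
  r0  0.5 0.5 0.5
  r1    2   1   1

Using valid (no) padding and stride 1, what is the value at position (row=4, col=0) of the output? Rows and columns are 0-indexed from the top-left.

-5.3

The receptive field on the input at this output position is [3.7 4.6 -0.9 / -2.3 -1.5 -2.9]. Elementwise product with the kernel and sum: 3.7·0.5 + 4.6·0.5 + -0.9·0.5 + -2.3·2 + -1.5·1 + -2.9·1.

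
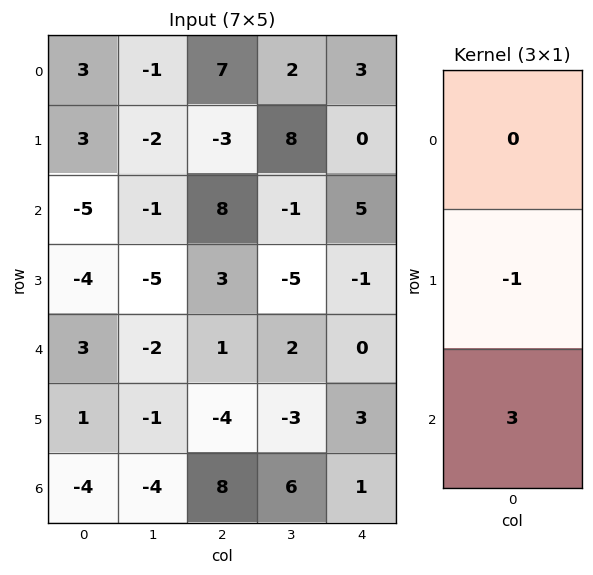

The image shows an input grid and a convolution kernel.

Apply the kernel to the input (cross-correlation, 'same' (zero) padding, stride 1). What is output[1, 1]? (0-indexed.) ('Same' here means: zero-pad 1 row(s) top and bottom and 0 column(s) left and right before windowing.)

-1

The receptive field on the zero-padded input at this output position is [-1 / -2 / -1]. Elementwise product with the kernel and sum: -2·-1 + -1·3.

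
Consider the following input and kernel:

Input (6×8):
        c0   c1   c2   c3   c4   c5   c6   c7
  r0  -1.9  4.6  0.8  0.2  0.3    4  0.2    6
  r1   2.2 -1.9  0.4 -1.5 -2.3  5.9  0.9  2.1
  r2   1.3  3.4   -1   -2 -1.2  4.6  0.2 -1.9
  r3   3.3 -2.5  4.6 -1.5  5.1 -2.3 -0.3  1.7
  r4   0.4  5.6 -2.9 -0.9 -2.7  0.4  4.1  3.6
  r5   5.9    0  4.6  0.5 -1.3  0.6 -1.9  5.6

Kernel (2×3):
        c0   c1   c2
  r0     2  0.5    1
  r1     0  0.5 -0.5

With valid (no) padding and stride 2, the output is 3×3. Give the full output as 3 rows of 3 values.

Output[0,0]: The receptive field on the input at this output position is [-1.9 4.6 0.8 / 2.2 -1.9 0.4]. Elementwise product with the kernel and sum: -1.9·2 + 4.6·0.5 + 0.8·1 + -1.9·0.5 + 0.4·-0.5.

-1.85 2.4 5.3
-0.25 -7.5 -0.9
-1.6 -8.05 0.15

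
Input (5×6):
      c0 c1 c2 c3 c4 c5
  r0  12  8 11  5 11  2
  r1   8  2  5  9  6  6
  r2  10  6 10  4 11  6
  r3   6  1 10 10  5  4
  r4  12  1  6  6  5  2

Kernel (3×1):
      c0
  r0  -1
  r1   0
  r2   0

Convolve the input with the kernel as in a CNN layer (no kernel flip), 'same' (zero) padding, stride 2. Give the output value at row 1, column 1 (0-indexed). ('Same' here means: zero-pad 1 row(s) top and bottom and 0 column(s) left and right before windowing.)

The receptive field on the zero-padded input at this output position is [5 / 10 / 10]. Elementwise product with the kernel and sum: 5·-1.

-5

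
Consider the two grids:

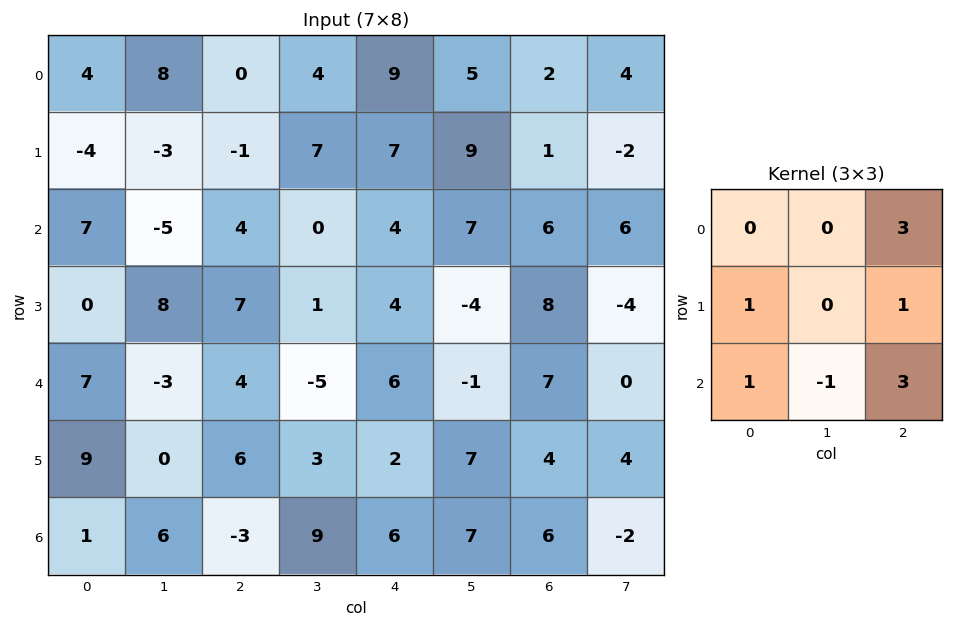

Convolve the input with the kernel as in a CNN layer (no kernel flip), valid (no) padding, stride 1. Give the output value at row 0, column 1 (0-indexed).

7

The receptive field on the input at this output position is [8 0 4 / -3 -1 7 / -5 4 0]. Elementwise product with the kernel and sum: 4·3 + -3·1 + 7·1 + -5·1 + 4·-1 + 0·3.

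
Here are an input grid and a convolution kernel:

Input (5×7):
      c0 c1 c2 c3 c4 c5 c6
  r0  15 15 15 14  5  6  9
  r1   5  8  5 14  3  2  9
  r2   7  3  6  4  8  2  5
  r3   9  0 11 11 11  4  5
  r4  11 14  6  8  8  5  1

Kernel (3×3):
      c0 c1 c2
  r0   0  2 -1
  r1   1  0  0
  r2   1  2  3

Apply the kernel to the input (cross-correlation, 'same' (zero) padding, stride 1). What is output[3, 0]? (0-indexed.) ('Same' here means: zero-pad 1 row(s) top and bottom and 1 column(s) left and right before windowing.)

75

The receptive field on the zero-padded input at this output position is [0 7 3 / 0 9 0 / 0 11 14]. Elementwise product with the kernel and sum: 7·2 + 3·-1 + 0·1 + 0·1 + 11·2 + 14·3.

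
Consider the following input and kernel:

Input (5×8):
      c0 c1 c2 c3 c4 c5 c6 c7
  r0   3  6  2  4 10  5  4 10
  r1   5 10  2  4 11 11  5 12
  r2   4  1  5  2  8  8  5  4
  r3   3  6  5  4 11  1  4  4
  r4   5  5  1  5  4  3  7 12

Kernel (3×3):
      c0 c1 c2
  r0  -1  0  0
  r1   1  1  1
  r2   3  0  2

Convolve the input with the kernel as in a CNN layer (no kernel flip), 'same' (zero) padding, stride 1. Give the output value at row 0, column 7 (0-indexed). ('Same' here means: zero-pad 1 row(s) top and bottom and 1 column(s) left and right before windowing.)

29

The receptive field on the zero-padded input at this output position is [0 0 0 / 4 10 0 / 5 12 0]. Elementwise product with the kernel and sum: 0·-1 + 4·1 + 10·1 + 0·1 + 5·3 + 0·2.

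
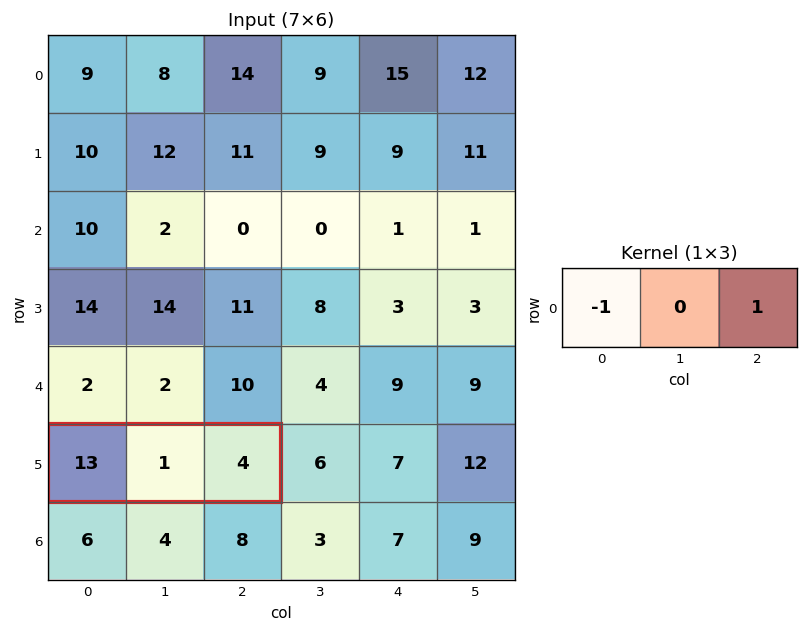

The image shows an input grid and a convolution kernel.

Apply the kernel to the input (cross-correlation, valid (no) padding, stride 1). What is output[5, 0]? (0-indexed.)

-9

The receptive field on the input at this output position is [13 1 4]. Elementwise product with the kernel and sum: 13·-1 + 4·1.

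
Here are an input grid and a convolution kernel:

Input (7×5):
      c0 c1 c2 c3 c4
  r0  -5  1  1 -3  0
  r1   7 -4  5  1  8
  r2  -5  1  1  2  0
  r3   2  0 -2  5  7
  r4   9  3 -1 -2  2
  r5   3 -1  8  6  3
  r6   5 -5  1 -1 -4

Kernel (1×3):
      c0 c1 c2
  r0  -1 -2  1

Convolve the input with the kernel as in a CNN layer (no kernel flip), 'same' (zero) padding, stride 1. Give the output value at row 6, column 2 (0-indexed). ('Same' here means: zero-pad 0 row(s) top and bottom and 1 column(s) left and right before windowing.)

The receptive field on the zero-padded input at this output position is [-5 1 -1]. Elementwise product with the kernel and sum: -5·-1 + 1·-2 + -1·1.

2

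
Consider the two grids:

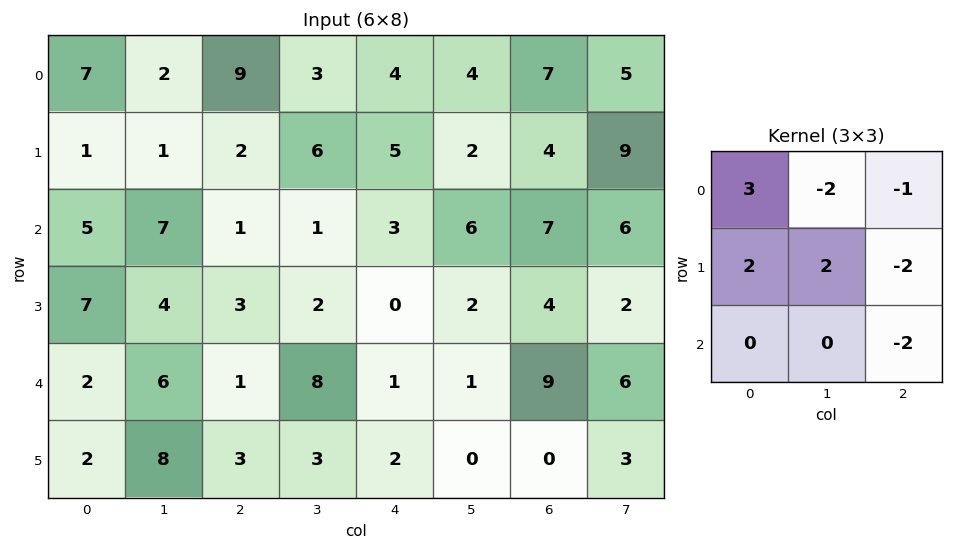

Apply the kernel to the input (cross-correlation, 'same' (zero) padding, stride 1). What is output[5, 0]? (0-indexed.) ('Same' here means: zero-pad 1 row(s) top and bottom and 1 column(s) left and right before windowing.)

The receptive field on the zero-padded input at this output position is [0 2 6 / 0 2 8 / 0 0 0]. Elementwise product with the kernel and sum: 0·3 + 2·-2 + 6·-1 + 0·2 + 2·2 + 8·-2 + 0·-2.

-22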